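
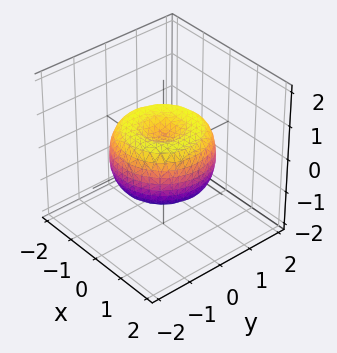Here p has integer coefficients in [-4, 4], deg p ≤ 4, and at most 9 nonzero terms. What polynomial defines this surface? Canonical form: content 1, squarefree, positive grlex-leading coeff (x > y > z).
First, the degree is 4 — the shape is more complex than any degree-3 surface.
Then, by symmetry, the z-axis is an axis of rotation, so x and y enter only as x² + y².
Next, observable constraints: a circular section at z = 0 has radius between 1 and 2.
Finally, solving for integer coefficients yields p as stated.

2*x^4 + 4*x^2*y^2 + 2*y^4 - 3*x^2 - 3*y^2 + 3*z^2 - 1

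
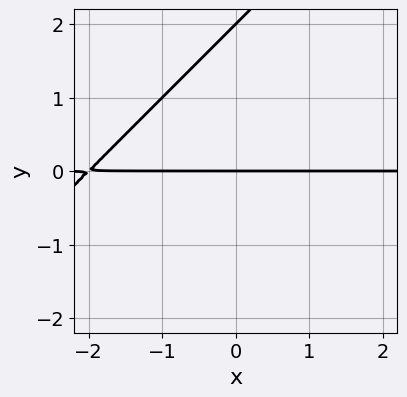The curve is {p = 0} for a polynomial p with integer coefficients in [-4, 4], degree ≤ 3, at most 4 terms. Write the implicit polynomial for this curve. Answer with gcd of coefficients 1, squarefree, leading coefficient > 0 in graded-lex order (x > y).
The degree is 2 — the shape is more complex than any degree-1 curve.
Checking where it meets the axes: the y-axis gridline crossings are at y ∈ {0, 2}; the visible x-axis segment lies entirely on the curve.
Fitting integer coefficients to these (and the overall shape) gives p.

x*y - y^2 + 2*y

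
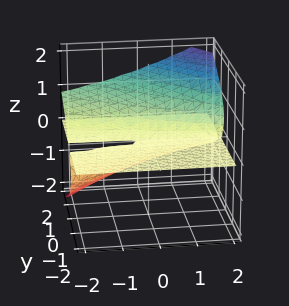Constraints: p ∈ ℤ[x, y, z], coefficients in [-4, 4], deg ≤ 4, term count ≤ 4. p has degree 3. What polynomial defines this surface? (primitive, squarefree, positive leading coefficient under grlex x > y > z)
(a) deg p = 3. No degree-2 surface has this shape.
(b) Checking where it meets the axes: every point of the y-axis in the box is on the surface; it meets the z-axis at z = 0 (among the integer gridlines); every point of the x-axis in the box is on the surface.
(c) These observations pin down the coefficients.

2*x*z^2 - 3*z^3 + 3*y*z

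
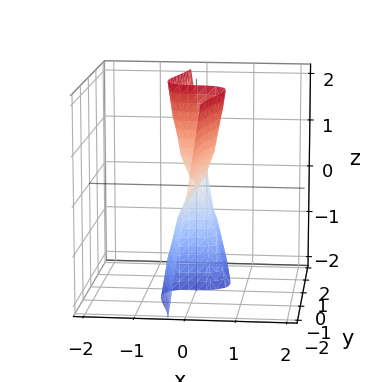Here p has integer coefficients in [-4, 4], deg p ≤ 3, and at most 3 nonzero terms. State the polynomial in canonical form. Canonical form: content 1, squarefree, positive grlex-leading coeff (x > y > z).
2*x^3 + 3*x*y^2 + y*z

First, degree: the shape is more complex than any degree-2 surface, so deg p = 3.
Next, from the visible intercepts: every point of the z-axis in the box is on the surface; every point of the y-axis in the box is on the surface; it meets the x-axis at x = 0 (among the integer gridlines).
Finally, assembling these constraints gives the stated polynomial.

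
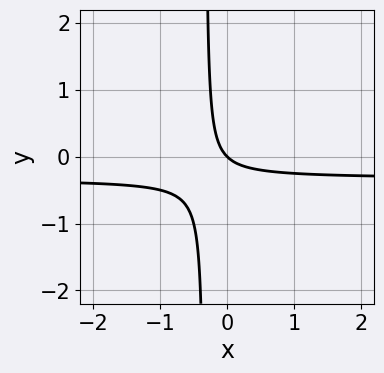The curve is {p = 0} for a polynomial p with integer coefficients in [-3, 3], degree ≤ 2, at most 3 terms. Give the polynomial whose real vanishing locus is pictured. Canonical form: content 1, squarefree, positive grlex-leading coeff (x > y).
3*x*y + x + y

First, the degree is 2 — a generic line meets the curve in up to 2 points.
Next, checking where it meets the axes: it crosses the x-axis at the gridline x = 0; one y-axis crossing is at y = 0.
Finally, assembling these constraints gives the stated polynomial.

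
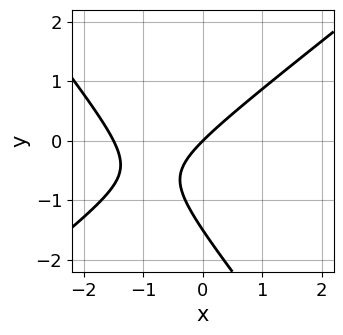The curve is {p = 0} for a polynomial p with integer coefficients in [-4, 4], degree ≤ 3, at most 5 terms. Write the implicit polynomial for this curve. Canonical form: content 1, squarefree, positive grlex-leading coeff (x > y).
1. Degree: no degree-1 curve has this shape, so deg p = 2.
2. Reading off the gridlines: it crosses the x-axis at the gridline x = 0; it crosses the y-axis at the gridline y = 0.
3. Putting this together gives p.

2*x^2 - x*y - 2*y^2 + 3*x - 3*y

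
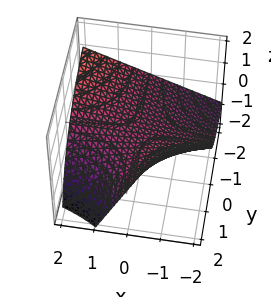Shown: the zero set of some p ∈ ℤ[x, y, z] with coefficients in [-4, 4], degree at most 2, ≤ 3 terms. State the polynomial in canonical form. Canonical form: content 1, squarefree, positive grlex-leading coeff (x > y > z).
x*y - y*z + 3*z

The degree is 2 — a generic line meets the surface in up to 2 points.
Observable constraints: the visible y-axis segment lies entirely on the surface; every point of the x-axis in the box is on the surface.
Matching integer coefficients to the picture gives p.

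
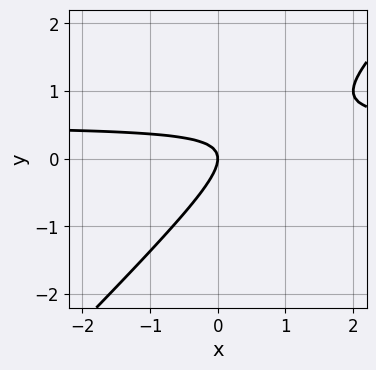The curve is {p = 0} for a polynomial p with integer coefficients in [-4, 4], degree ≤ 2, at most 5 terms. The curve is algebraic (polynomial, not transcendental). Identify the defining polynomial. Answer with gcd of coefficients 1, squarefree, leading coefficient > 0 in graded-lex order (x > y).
1. deg p = 2.
2. Reading off the gridlines: it meets the y-axis at y = 0 (among the integer gridlines); it meets the x-axis at x = 0 (among the integer gridlines).
3. Matching integer coefficients to the picture gives p.

2*x*y - 2*y^2 - x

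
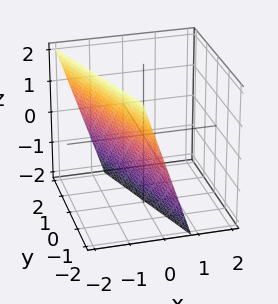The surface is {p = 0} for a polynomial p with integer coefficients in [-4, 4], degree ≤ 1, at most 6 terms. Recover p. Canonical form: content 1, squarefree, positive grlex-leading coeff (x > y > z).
First, deg p = 1. Every cross-section is a straight line — this is a plane.
Then, checking where it meets the axes: it crosses the y-axis at the gridline y = -2; one z-axis crossing is at z = -2.
Finally, together with the visible shape, these determine p as stated.

3*x + y + z + 2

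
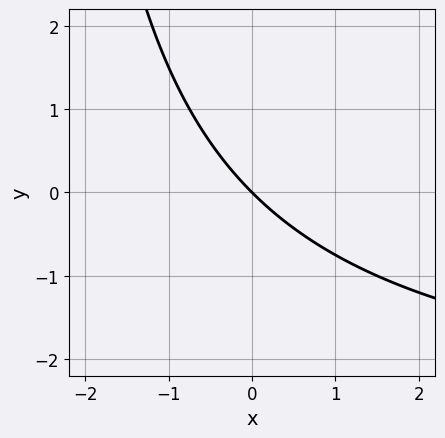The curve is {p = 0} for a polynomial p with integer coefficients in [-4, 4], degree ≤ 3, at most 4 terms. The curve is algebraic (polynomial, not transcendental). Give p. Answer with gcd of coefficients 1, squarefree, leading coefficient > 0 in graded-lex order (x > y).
x*y + 3*x + 3*y

Degree: a generic line meets the curve in up to 2 points, so deg p = 2.
Observable constraints: it crosses the x-axis at the gridline x = 0; it crosses the y-axis at the gridline y = 0.
Putting this together gives p.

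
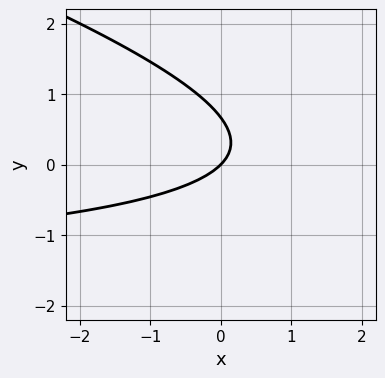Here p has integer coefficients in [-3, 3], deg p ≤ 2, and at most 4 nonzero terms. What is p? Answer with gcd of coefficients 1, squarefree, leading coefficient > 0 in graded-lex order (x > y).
x*y + 3*y^2 + 2*x - 2*y

First, degree: no degree-1 curve has this shape, so deg p = 2.
Then, observable constraints: one y-axis crossing is at y = 0; one x-axis crossing is at x = 0.
Finally, together with the visible shape, these determine p as stated.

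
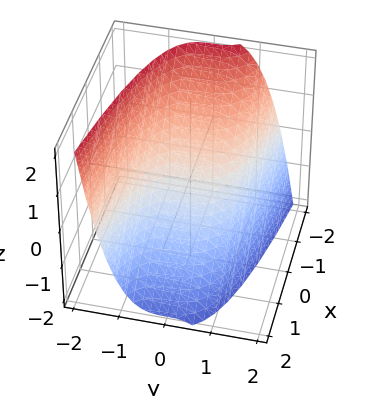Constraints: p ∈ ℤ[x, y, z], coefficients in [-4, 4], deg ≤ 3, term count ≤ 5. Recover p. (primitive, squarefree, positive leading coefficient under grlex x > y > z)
First, the degree is 3 — a generic line meets the surface in up to 3 points.
Next, from the axis intercepts and sections: one x-axis crossing is at x = 0; it crosses the y-axis at the gridline y = 0; one z-axis crossing is at z = 0.
Finally, matching integer coefficients to the picture gives p.

2*y^3 + 3*x + 3*z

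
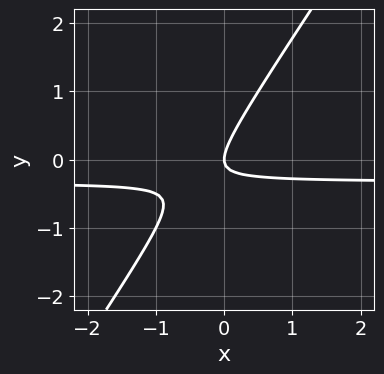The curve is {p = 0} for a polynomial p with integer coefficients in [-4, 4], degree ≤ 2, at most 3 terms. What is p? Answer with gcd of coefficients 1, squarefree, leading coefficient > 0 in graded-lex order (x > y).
3*x*y - 2*y^2 + x

1. The degree is 2 — a generic line meets the curve in up to 2 points.
2. From the visible intercepts: one x-axis crossing is at x = 0; it meets the y-axis at y = 0 (among the integer gridlines).
3. These observations pin down the coefficients.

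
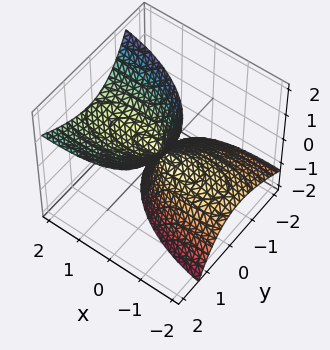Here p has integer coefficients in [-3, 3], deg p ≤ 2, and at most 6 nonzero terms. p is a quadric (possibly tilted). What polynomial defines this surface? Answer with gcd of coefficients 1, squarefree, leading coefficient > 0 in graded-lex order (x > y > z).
First, there are 2 components. Treating them together as one polynomial.
Next, degree: no degree-1 surface has this shape, so deg p = 2.
Next, reading off the gridlines: it crosses the y-axis at the gridline y = 0; it meets the x-axis at x = 0 (among the integer gridlines); one z-axis crossing is at z = 0.
Finally, the integer polynomial consistent with all of this is the stated p.

x^2 - 3*x*z + 3*y^2 - 3*y*z - z^2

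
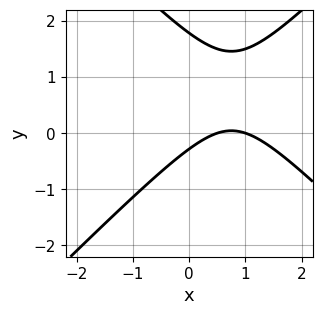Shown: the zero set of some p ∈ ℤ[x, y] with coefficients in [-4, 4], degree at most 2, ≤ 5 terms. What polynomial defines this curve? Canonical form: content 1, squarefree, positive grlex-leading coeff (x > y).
1. deg p = 2.
2. Checking where it meets the axes: it crosses the x-axis at the gridline x = 1.
3. The integer polynomial consistent with all of this is the stated p.

2*x^2 - 2*y^2 - 3*x + 3*y + 1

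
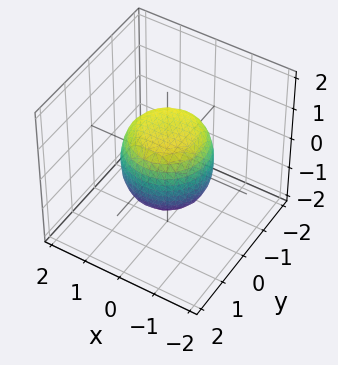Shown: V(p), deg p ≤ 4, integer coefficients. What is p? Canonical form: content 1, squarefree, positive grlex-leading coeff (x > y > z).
First, deg p = 4. A generic line meets the surface in up to 4 points.
Then, symmetries: rotational symmetry about the z-axis ⇒ p depends on x, y only through x² + y².
Next, observable constraints: the z-axis gridline crossings are at z ∈ {-1, 1}; a circular section at z = 1 has radius between 0 and 1.
Finally, assembling these constraints gives the stated polynomial.

2*x^4 + 4*x^2*y^2 + 2*y^4 - x^2 - y^2 + 2*z^2 - 2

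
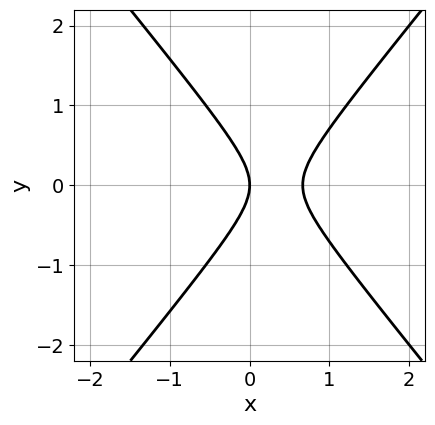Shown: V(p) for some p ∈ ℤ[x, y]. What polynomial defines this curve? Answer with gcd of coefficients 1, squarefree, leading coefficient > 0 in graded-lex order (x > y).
(a) deg p = 2. A generic line meets the curve in up to 2 points.
(b) Symmetries: mirror symmetry y ↦ −y ⇒ only even powers of y.
(c) Against the integer gridlines: it meets the y-axis at y = 0 (among the integer gridlines); it crosses the x-axis at the gridline x = 0.
(d) The integer polynomial consistent with all of this is the stated p.

3*x^2 - 2*y^2 - 2*x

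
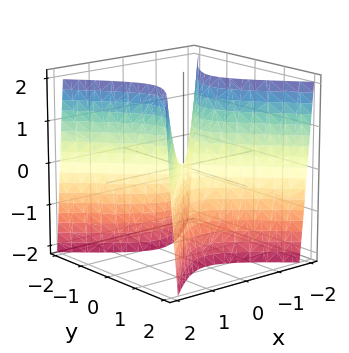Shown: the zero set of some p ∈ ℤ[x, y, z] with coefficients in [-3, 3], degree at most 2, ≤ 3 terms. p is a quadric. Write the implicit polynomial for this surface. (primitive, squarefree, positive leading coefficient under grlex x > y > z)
3*x^2 - 3*y^2 - z

(a) deg p = 2. A saddle surface; a quadric.
(b) Symmetries: the x ↦ −x reflection is a symmetry, so x appears only in even powers; mirror symmetry y ↦ −y ⇒ only even powers of y.
(c) Reading off the gridlines: it meets the y-axis at y = 0 (among the integer gridlines); one x-axis crossing is at x = 0; it crosses the z-axis at the gridline z = 0.
(d) The integer polynomial consistent with all of this is the stated p.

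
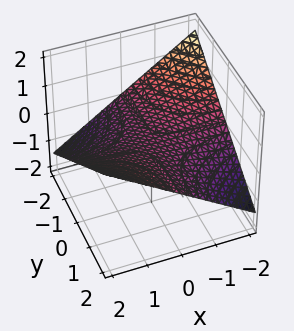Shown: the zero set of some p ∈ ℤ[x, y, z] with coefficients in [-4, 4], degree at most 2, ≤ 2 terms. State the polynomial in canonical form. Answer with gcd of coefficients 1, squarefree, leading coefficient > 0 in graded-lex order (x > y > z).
x*y - 3*z

1. Degree: a saddle surface; a quadric, so deg p = 2.
2. From the visible intercepts: one z-axis crossing is at z = 0; the visible y-axis segment lies entirely on the surface; every point of the x-axis in the box is on the surface.
3. Assembling these constraints gives the stated polynomial.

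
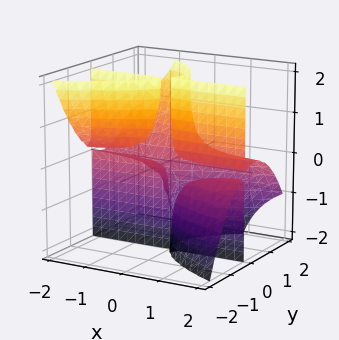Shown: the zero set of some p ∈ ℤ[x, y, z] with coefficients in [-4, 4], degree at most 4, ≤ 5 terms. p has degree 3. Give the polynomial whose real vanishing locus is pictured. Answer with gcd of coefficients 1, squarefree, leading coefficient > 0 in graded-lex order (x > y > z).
x*y*z + y^3 - y^2

1. The picture has 3 separate pieces.
2. deg p = 3.
3. From the axis intercepts and sections: every point of the z-axis in the box is on the surface; it meets the y-axis at y = 1 (among the integer gridlines); every point of the x-axis in the box is on the surface.
4. These observations pin down the coefficients.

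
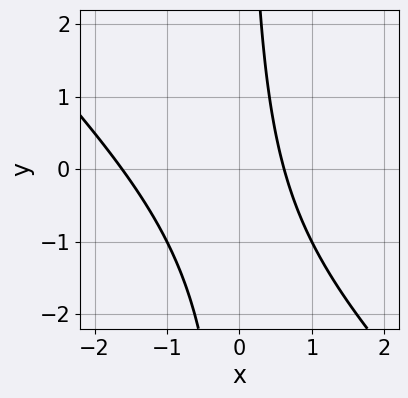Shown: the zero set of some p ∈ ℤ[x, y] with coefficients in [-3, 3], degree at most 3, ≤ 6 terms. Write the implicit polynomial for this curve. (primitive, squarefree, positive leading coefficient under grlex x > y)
1. deg p = 2.
2. Observable constraints: no y-intercept at any integer in the box.
3. Together with the visible shape, these determine p as stated.

x^2 + x*y + x - 1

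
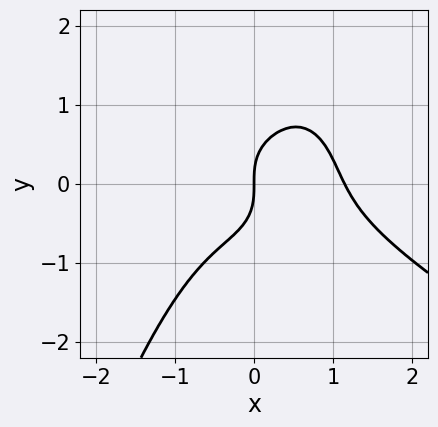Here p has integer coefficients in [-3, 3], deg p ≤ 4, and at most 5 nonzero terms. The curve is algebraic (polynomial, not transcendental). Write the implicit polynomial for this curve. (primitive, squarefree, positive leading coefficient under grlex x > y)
2*x^4 + 3*x^3*y + 3*y^3 - 3*x

First, degree: a generic line meets the curve in up to 4 points, so deg p = 4.
Then, observable constraints: it crosses the y-axis at the gridline y = 0; one x-axis crossing is at x = 0.
Finally, these observations pin down the coefficients.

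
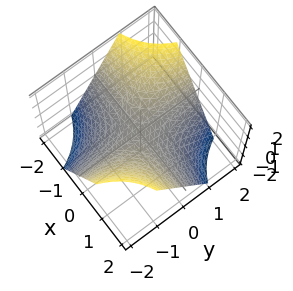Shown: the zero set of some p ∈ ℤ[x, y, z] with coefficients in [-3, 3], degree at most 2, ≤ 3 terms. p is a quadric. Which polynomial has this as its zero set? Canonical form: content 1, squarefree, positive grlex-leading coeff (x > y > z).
(a) Degree: a hyperbolic paraboloid; a quadric, so deg p = 2.
(b) Against the integer gridlines: the visible y-axis segment lies entirely on the surface; the visible x-axis segment lies entirely on the surface.
(c) Matching integer coefficients to the picture gives p.

x*y + z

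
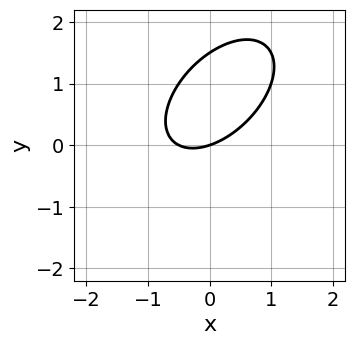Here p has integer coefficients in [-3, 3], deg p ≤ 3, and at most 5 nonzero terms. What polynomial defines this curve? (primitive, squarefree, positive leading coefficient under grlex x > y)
1. deg p = 2. A generic line meets the curve in up to 2 points.
2. Against the integer gridlines: it crosses the y-axis at the gridline y = 0; one x-axis crossing is at x = 0.
3. Putting this together gives p.

2*x^2 - 2*x*y + 2*y^2 + x - 3*y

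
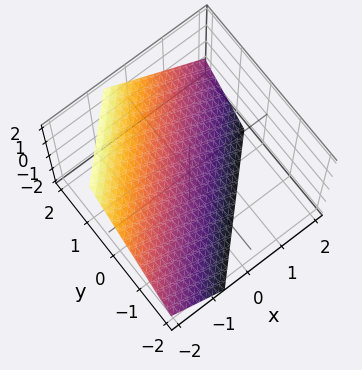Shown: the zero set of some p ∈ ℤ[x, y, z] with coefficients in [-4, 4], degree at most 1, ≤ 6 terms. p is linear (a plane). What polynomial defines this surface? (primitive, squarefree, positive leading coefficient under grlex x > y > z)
First, deg p = 1. Every cross-section is a straight line — this is a plane.
Finally, solving for integer coefficients yields p as stated.

3*x - 3*y + 3*z + 2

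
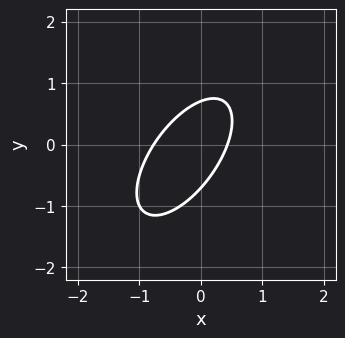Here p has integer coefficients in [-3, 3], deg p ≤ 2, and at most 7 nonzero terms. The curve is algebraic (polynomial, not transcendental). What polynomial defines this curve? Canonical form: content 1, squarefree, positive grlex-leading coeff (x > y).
3*x^2 - 3*x*y + 2*y^2 + x - 1

1. Degree: a generic line meets the curve in up to 2 points, so deg p = 2.
2. Solving for integer coefficients yields p as stated.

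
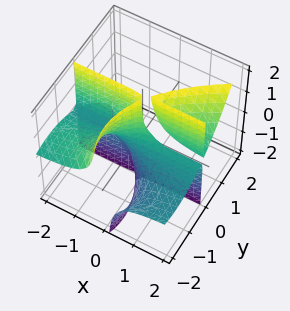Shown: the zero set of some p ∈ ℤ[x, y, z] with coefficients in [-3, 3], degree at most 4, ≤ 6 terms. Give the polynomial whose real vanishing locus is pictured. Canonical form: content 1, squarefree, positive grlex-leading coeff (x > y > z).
2*x*y*z - y^3 - 3*y^2 - y

(a) There are 3 components. Treating them together as one polynomial.
(b) The degree is 3 — no degree-2 surface has this shape.
(c) Reading off the gridlines: every point of the z-axis in the box is on the surface; the visible x-axis segment lies entirely on the surface; one y-axis crossing is at y = 0.
(d) Fitting integer coefficients to these (and the overall shape) gives p.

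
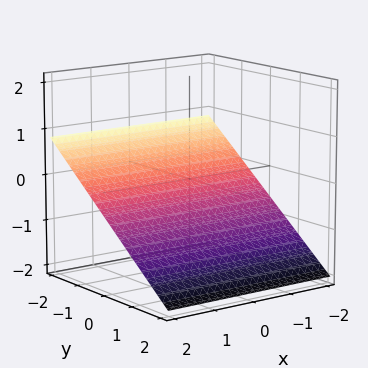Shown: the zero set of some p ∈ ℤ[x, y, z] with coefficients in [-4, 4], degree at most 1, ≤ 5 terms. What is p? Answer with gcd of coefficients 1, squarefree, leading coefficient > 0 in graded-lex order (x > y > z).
deg p = 1. The surface is flat (a plane).
From the visible intercepts: one y-axis crossing is at y = -1; no x-intercept at any integer in the box.
Assembling these constraints gives the stated polynomial.

2*y + 3*z + 2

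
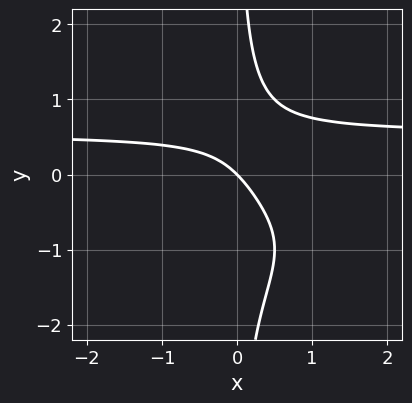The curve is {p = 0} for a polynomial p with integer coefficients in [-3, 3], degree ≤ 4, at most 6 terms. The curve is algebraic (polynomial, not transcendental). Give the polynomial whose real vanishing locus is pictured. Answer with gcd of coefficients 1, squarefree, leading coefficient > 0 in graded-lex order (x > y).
x*y^3 + x*y^2 + x*y - x - y

Degree: no degree-3 curve has this shape, so deg p = 4.
Observable constraints: one x-axis crossing is at x = 0; it meets the y-axis at y = 0 (among the integer gridlines).
The integer polynomial consistent with all of this is the stated p.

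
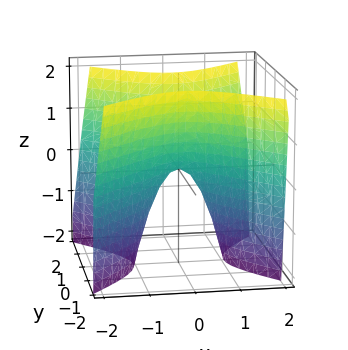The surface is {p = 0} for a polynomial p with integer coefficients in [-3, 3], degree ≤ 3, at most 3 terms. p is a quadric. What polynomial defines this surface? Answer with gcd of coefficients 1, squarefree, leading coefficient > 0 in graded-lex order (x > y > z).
2*x^2 - 2*y^2 + z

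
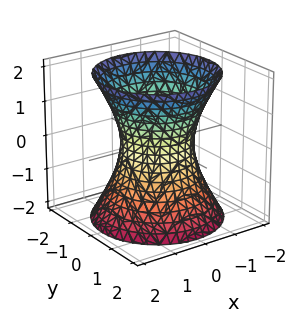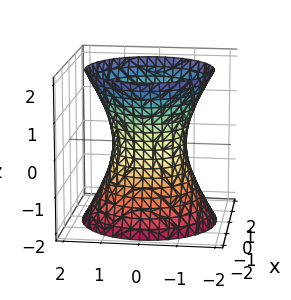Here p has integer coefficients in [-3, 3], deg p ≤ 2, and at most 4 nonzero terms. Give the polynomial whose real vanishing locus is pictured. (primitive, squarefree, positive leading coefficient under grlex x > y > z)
2*x^2 + 2*y^2 - z^2 - 2

First, deg p = 2.
Next, symmetry: the surface is invariant under rotation about z: p = q(x² + y², z); it's symmetric under z → −z, forcing even powers of z.
Next, against the integer gridlines: it misses every integer gridline on the z-axis; the x-axis gridline crossings are at x ∈ {-1, 1}; among the integer gridlines, it crosses the y-axis at y ∈ {-1, 1}; a circular section at z = 2 has radius between 1 and 2.
Finally, fitting integer coefficients to these (and the overall shape) gives p.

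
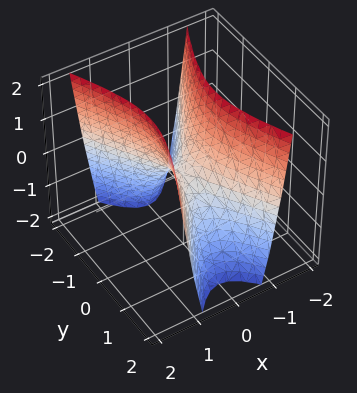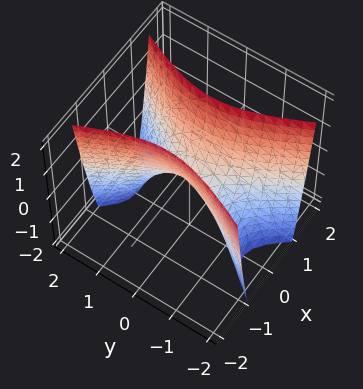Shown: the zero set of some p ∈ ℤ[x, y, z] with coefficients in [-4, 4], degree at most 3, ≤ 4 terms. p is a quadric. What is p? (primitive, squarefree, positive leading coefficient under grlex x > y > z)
First, deg p = 2. A hyperbolic paraboloid; a quadric.
Then, symmetries: the y ↦ −y reflection is a symmetry, so y appears only in even powers; mirror symmetry x ↦ −x ⇒ only even powers of x.
Then, against the integer gridlines: it crosses the x-axis at the gridline x = 0; it crosses the z-axis at the gridline z = 0.
Finally, assembling these constraints gives the stated polynomial.

3*x^2 - y^2 - z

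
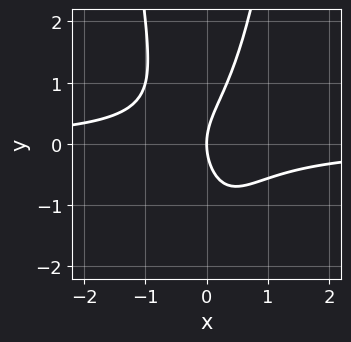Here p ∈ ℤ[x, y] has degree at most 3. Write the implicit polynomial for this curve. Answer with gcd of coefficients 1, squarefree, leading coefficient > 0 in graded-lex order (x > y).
(a) Degree: no degree-2 curve has this shape, so deg p = 3.
(b) Observable constraints: one x-axis crossing is at x = 0; it crosses the y-axis at the gridline y = 0.
(c) Putting this together gives p.

3*x^2*y - y^2 + 2*x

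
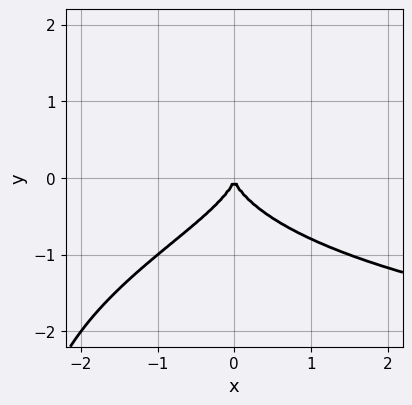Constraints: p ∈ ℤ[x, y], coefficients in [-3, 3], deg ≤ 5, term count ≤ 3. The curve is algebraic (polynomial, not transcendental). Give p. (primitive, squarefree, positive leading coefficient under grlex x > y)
x*y^3 + 3*y^3 + 2*x^2

1. deg p = 4. The shape is more complex than any degree-3 curve.
2. From the axis intercepts and sections: it meets the x-axis at x = 0 (among the integer gridlines); it meets the y-axis at y = 0 (among the integer gridlines).
3. Together with the visible shape, these determine p as stated.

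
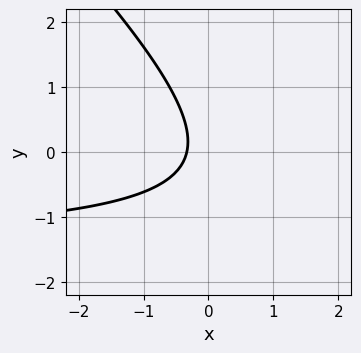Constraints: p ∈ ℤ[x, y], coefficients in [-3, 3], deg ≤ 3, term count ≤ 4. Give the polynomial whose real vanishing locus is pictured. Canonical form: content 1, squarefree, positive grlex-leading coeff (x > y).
2*x*y + 2*y^2 + 3*x + 1

The degree is 2 — a generic line meets the curve in up to 2 points.
From the visible intercepts: the curve avoids every integer y-axis point in the box.
Putting this together gives p.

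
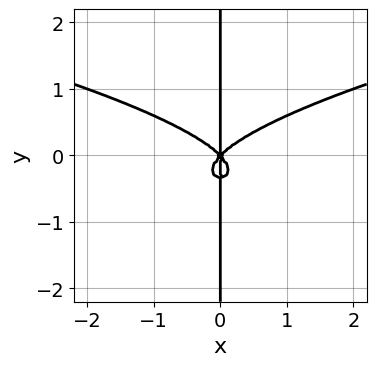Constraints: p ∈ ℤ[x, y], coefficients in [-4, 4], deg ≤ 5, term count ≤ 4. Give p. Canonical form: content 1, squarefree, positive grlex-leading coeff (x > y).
3*x*y^3 - x^3 + x*y^2

1. Degree: a generic line meets the curve in up to 4 points, so deg p = 4.
2. Against the integer gridlines: it meets the x-axis at x = 0 (among the integer gridlines); the visible y-axis segment lies entirely on the curve.
3. Together with the visible shape, these determine p as stated.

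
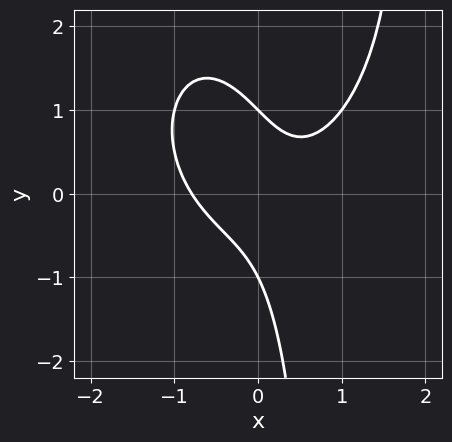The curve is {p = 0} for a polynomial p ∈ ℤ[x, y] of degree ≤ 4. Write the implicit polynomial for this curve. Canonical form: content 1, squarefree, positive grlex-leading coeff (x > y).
First, the degree is 3 — no degree-2 curve has this shape.
Then, checking where it meets the axes: among the integer gridlines, it crosses the y-axis at y ∈ {-1, 1}.
Finally, putting this together gives p.

2*x^3 + x*y^2 - 3*x*y - y^2 + 1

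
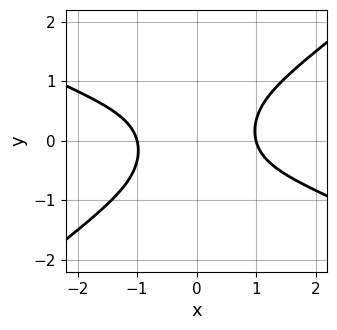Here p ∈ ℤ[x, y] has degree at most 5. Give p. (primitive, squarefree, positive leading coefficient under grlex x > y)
(a) deg p = 4.
(b) Reading off the gridlines: the curve avoids every integer y-axis point in the box; among the integer gridlines, it crosses the x-axis at x ∈ {-1, 1}.
(c) Together with the visible shape, these determine p as stated.

x^4 + x^3*y - 3*x^2*y^2 - 1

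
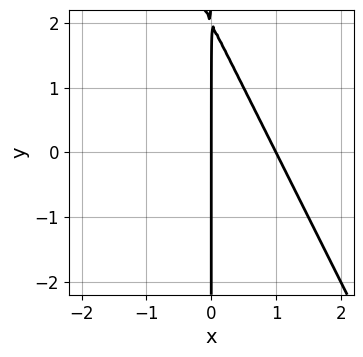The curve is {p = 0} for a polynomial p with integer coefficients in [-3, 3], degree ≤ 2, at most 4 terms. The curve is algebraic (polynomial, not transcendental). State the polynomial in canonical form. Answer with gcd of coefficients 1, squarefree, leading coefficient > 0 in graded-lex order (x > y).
1. deg p = 2. The shape is more complex than any degree-1 curve.
2. Against the integer gridlines: the x-axis gridline crossings are at x ∈ {0, 1}; the visible y-axis segment lies entirely on the curve.
3. Fitting integer coefficients to these (and the overall shape) gives p.

2*x^2 + x*y - 2*x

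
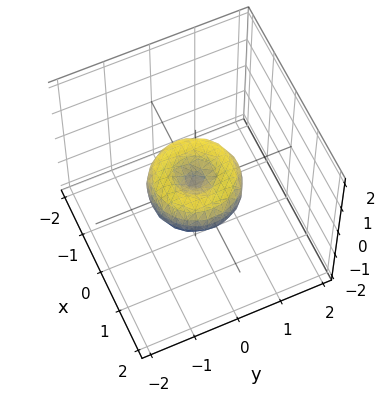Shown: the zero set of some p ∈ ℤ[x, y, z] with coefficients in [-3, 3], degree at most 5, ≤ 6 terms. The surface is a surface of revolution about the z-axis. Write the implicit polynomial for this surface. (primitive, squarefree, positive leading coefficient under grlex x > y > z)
Degree: the shape is more complex than any degree-3 surface, so deg p = 4.
Symmetry: the z-axis is an axis of rotation, so x and y enter only as x² + y².
Reading off the gridlines: among the integer gridlines, it crosses the y-axis at y ∈ {-1, 0, 1}; the x-axis gridline crossings are at x ∈ {-1, 0, 1}.
The integer polynomial consistent with all of this is the stated p.

x^4 + 2*x^2*y^2 + y^4 - x^2 - y^2 + z^2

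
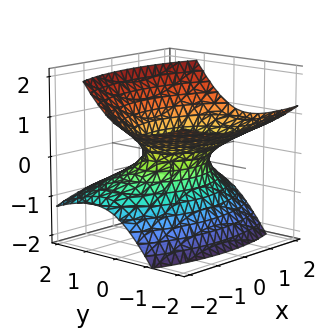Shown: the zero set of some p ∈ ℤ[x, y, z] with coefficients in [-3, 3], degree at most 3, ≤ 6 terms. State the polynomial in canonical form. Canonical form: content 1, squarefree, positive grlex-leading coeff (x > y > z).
First, deg p = 2. A generic line meets the surface in up to 2 points.
Next, against the integer gridlines: no z-intercept at any integer in the box; among the integer gridlines, it crosses the x-axis at x ∈ {-1, 1}.
Finally, putting this together gives p.

x^2 + 2*y^2 + 3*y*z - 3*z^2 - 1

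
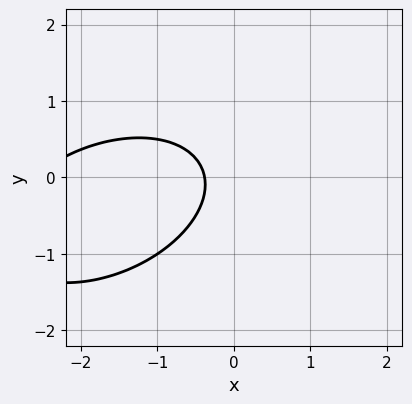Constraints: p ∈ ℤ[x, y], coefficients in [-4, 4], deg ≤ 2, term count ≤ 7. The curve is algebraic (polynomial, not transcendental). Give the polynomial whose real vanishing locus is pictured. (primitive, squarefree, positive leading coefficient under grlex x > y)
x^2 - x*y + 2*y^2 + 3*x + 1

(a) deg p = 2. The shape is more complex than any degree-1 curve.
(b) From the axis intercepts and sections: no y-intercept at any integer in the box.
(c) These observations pin down the coefficients.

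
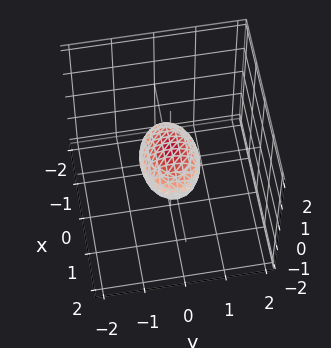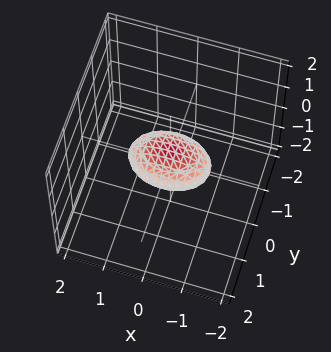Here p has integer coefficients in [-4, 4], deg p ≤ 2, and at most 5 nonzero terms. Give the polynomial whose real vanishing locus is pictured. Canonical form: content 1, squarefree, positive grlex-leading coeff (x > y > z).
x^2 + 2*y^2 + 3*z^2 - 1

Degree: bounded and convex; a quadric, so deg p = 2.
Symmetries: it's symmetric under z → −z, forcing even powers of z; mirror symmetry y ↦ −y ⇒ only even powers of y; the x ↦ −x reflection is a symmetry, so x appears only in even powers.
From the visible intercepts: among the integer gridlines, it crosses the x-axis at x ∈ {-1, 1}.
Fitting integer coefficients to these (and the overall shape) gives p.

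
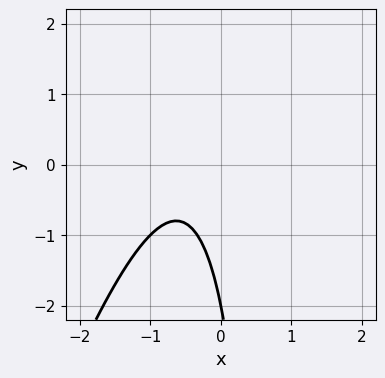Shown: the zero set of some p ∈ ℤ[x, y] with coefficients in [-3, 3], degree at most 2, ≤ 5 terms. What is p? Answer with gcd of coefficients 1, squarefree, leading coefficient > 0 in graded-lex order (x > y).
1. deg p = 2. A generic line meets the curve in up to 2 points.
2. Checking where it meets the axes: it meets the y-axis at y = -2 (among the integer gridlines); it misses every integer gridline on the x-axis.
3. Assembling these constraints gives the stated polynomial.

3*x^2 - x*y + 3*x + y + 2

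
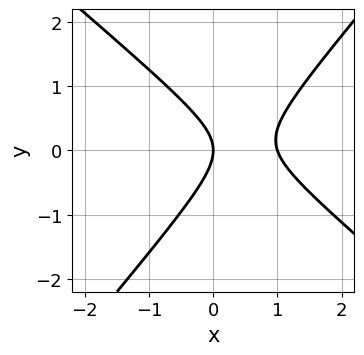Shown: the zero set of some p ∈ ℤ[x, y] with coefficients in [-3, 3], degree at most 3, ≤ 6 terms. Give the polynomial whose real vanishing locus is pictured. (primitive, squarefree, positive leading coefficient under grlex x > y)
3*x^2 + x*y - 3*y^2 - 3*x

1. Degree: a generic line meets the curve in up to 2 points, so deg p = 2.
2. Against the integer gridlines: it meets the y-axis at y = 0 (among the integer gridlines); among the integer gridlines, it crosses the x-axis at x ∈ {0, 1}.
3. Together with the visible shape, these determine p as stated.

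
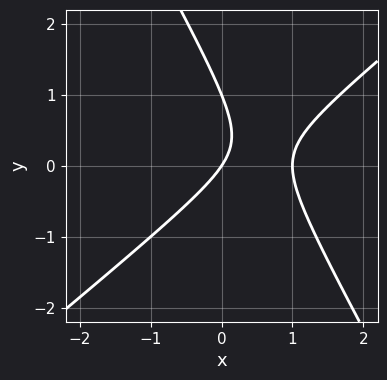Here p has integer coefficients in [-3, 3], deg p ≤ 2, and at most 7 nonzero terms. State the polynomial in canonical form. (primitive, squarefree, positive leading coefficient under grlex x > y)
3*x^2 - 2*x*y - 2*y^2 - 3*x + 2*y

First, deg p = 2. The shape is more complex than any degree-1 curve.
Next, reading off the gridlines: the x-axis gridline crossings are at x ∈ {0, 1}; the y-axis gridline crossings are at y ∈ {0, 1}.
Finally, solving for integer coefficients yields p as stated.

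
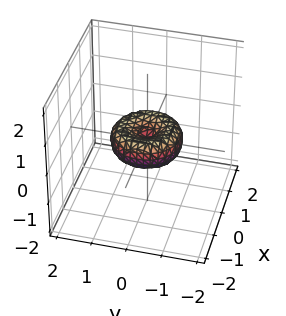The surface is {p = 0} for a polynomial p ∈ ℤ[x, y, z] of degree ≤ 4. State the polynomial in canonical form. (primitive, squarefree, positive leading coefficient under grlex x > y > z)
First, degree: a generic line meets the surface in up to 4 points, so deg p = 4.
Next, symmetries: rotational symmetry about the z-axis ⇒ p depends on x, y only through x² + y².
Next, against the integer gridlines: a circular section at z = 0 has radius exactly 1; it crosses the z-axis at the gridline z = 0.
Finally, together with the visible shape, these determine p as stated.

2*x^4 + 4*x^2*y^2 + 2*y^4 - 2*x^2 - 2*y^2 + 3*z^2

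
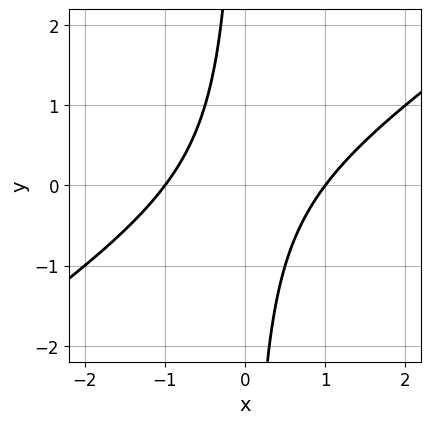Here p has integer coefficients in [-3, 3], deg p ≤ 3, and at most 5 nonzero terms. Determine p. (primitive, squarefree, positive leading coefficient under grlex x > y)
The degree is 2 — no degree-1 curve has this shape.
From the visible intercepts: the x-axis gridline crossings are at x ∈ {-1, 1}; no y-intercept at any integer in the box.
These observations pin down the coefficients.

2*x^2 - 3*x*y - 2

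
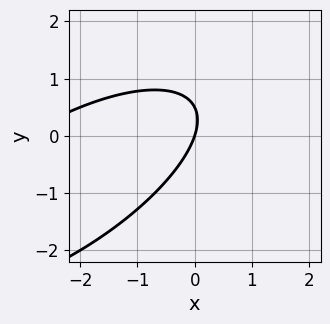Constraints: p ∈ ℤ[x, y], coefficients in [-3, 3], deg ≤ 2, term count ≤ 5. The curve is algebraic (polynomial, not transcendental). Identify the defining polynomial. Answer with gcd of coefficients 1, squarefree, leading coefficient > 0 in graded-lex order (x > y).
deg p = 2. The shape is more complex than any degree-1 curve.
From the visible intercepts: it crosses the x-axis at the gridline x = 0; it meets the y-axis at y = 0 (among the integer gridlines).
The integer polynomial consistent with all of this is the stated p.

x^2 - 2*x*y + 2*y^2 + 3*x - y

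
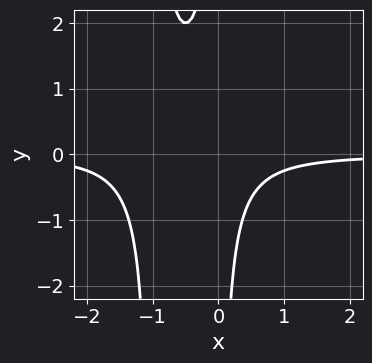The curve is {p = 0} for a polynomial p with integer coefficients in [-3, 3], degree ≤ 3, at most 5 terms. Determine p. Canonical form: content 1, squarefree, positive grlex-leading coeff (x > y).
2*x^2*y + 2*x*y + 1

1. Degree: no degree-2 curve has this shape, so deg p = 3.
2. Against the integer gridlines: it misses every integer gridline on the y-axis; the curve avoids every integer x-axis point in the box.
3. Assembling these constraints gives the stated polynomial.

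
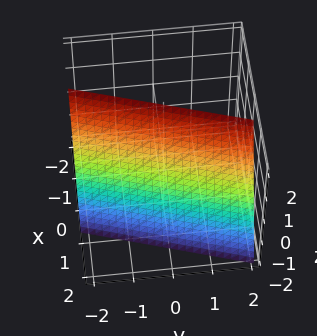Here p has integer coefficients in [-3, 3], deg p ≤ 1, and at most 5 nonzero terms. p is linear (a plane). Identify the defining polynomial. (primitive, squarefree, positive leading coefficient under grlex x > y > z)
3*x - y + z - 2

1. The degree is 1 — the surface is flat (a plane).
2. Checking where it meets the axes: it crosses the z-axis at the gridline z = 2; one y-axis crossing is at y = -2.
3. These observations pin down the coefficients.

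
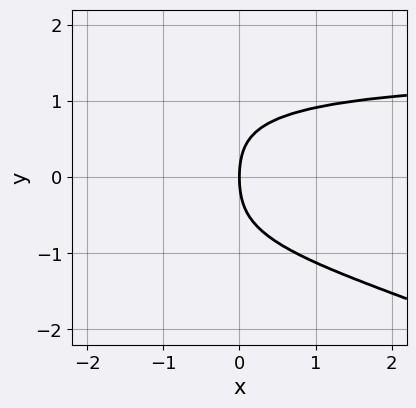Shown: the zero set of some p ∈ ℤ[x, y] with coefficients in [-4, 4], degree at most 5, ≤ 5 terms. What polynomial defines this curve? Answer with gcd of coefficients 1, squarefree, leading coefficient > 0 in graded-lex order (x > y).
Degree: the shape is more complex than any degree-3 curve, so deg p = 4.
Observable constraints: it meets the y-axis at y = 0 (among the integer gridlines); it crosses the x-axis at the gridline x = 0.
Fitting integer coefficients to these (and the overall shape) gives p.

x*y^3 + 2*y^4 + y^2 - 3*x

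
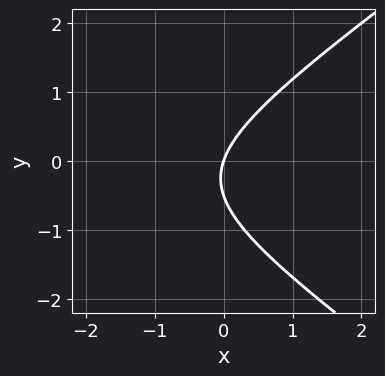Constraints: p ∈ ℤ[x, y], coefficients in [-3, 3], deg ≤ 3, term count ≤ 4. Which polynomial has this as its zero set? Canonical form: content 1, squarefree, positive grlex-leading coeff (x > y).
The degree is 2 — a generic line meets the curve in up to 2 points.
From the visible intercepts: it crosses the x-axis at the gridline x = 0; it crosses the y-axis at the gridline y = 0.
Assembling these constraints gives the stated polynomial.

x^2 - 2*y^2 + 3*x - y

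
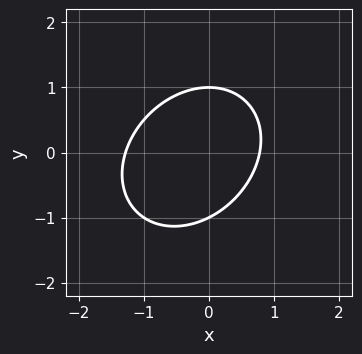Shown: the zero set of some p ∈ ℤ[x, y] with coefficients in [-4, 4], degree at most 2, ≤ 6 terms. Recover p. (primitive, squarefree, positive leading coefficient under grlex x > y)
First, the degree is 2 — the shape is more complex than any degree-1 curve.
Then, against the integer gridlines: the y-axis gridline crossings are at y ∈ {-1, 1}.
Finally, fitting integer coefficients to these (and the overall shape) gives p.

2*x^2 - x*y + 2*y^2 + x - 2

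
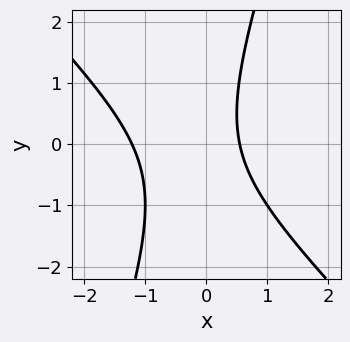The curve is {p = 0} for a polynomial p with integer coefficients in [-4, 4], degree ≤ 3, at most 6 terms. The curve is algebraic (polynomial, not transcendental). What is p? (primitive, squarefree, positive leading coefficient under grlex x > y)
Degree: no degree-1 curve has this shape, so deg p = 2.
From the visible intercepts: the curve avoids every integer y-axis point in the box.
Solving for integer coefficients yields p as stated.

3*x^2 + 2*x*y - y^2 + 2*x - 2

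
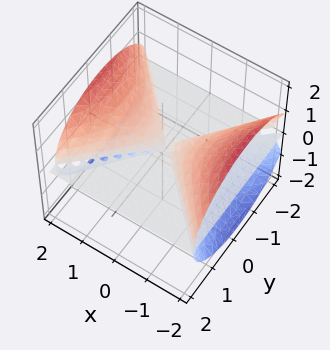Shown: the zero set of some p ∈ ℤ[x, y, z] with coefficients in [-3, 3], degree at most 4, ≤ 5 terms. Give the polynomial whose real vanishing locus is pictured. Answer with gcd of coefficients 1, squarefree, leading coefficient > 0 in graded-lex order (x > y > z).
2*x^2*z - 2*y^2*z - 3*z^3 - y*z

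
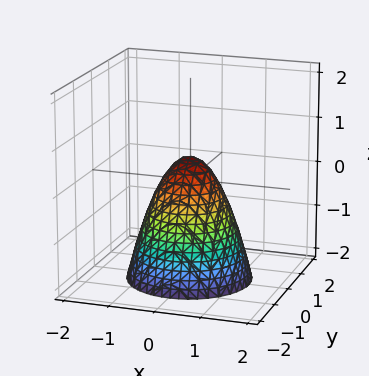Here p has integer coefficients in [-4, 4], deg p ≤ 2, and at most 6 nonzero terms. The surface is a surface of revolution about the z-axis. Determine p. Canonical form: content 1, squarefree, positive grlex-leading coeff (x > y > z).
3*x^2 + 3*y^2 + 2*z - 1

The degree is 2 — the shape is more complex than any degree-1 surface.
By symmetry, the z-axis is an axis of rotation, so x and y enter only as x² + y².
Reading off the gridlines: a circular section at z = -2 has radius between 1 and 2.
Assembling these constraints gives the stated polynomial.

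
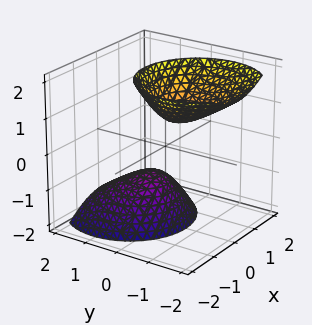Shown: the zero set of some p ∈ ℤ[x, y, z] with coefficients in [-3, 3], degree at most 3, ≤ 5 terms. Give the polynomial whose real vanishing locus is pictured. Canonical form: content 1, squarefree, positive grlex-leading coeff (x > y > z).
2*x^2 + 2*y^2 + 2*y*z - z^2 + 1

1. I count 2 distinct pieces.
2. deg p = 2.
3. From the axis intercepts and sections: the surface avoids every integer x-axis point in the box; the surface avoids every integer y-axis point in the box; among the integer gridlines, it crosses the z-axis at z ∈ {-1, 1}.
4. Fitting integer coefficients to these (and the overall shape) gives p.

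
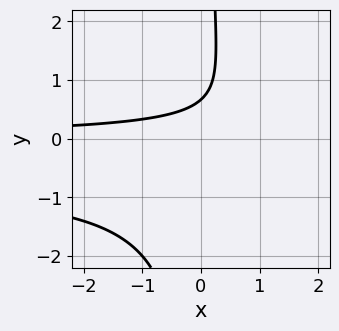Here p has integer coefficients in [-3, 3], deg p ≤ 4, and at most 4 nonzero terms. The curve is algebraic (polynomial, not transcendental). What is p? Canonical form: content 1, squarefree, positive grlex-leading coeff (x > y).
3*x*y^2 + 2*x*y - 3*y + 2

Degree: the shape is more complex than any degree-2 curve, so deg p = 3.
Against the integer gridlines: the curve avoids every integer x-axis point in the box.
Matching integer coefficients to the picture gives p.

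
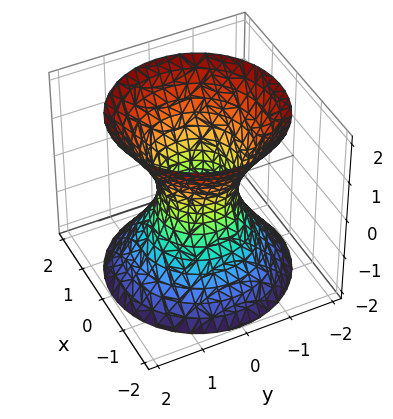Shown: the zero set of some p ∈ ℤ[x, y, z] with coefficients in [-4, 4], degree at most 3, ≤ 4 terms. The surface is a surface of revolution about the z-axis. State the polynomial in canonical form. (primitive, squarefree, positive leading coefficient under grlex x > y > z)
(a) The degree is 2 — the shape is more complex than any degree-1 surface.
(b) Symmetries: rotational symmetry about the z-axis ⇒ p depends on x, y only through x² + y².
(c) From the visible intercepts: it misses every integer gridline on the z-axis; a circular section at z = -2 has radius between 1 and 2.
(d) These observations pin down the coefficients.

3*x^2 + 3*y^2 - 2*z^2 - 2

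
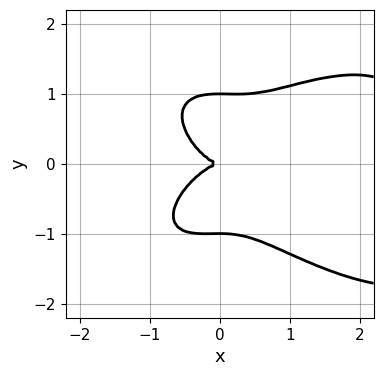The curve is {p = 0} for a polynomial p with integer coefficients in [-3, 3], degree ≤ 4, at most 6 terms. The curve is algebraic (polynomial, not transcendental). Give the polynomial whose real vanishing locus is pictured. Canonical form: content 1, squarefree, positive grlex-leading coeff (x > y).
x^4 + 3*y^4 - 3*x^3 + x^2*y - 3*y^2

(a) The degree is 4 — the shape is more complex than any degree-3 curve.
(b) From the visible intercepts: it crosses the x-axis at the gridline x = 0; the y-axis gridline crossings are at y ∈ {-1, 0, 1}.
(c) Fitting integer coefficients to these (and the overall shape) gives p.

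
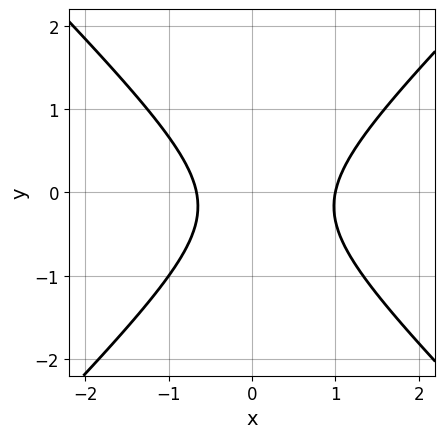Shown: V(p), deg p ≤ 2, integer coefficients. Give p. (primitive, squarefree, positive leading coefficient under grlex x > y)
3*x^2 - 3*y^2 - x - y - 2

1. Degree: the shape is more complex than any degree-1 curve, so deg p = 2.
2. Reading off the gridlines: no y-intercept at any integer in the box; one x-axis crossing is at x = 1.
3. Solving for integer coefficients yields p as stated.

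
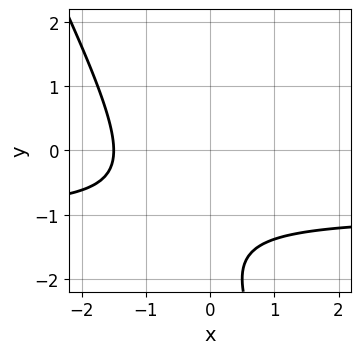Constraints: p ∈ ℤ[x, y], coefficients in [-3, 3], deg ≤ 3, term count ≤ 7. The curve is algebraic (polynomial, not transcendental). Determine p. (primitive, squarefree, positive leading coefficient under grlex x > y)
deg p = 2. The shape is more complex than any degree-1 curve.
Checking where it meets the axes: no y-intercept at any integer in the box.
Assembling these constraints gives the stated polynomial.

2*x*y + y^2 + 2*x + 3*y + 3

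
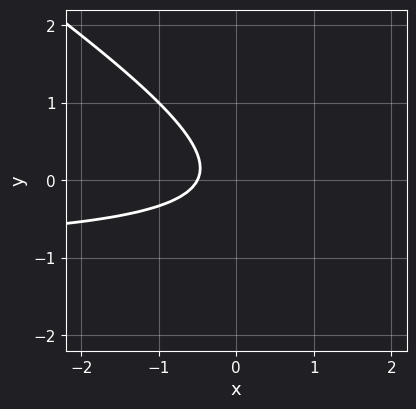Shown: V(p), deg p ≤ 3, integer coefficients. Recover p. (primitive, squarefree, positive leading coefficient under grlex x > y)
2*x*y + 3*y^2 + 2*x + 1

First, degree: a generic line meets the curve in up to 2 points, so deg p = 2.
Then, checking where it meets the axes: no y-intercept at any integer in the box.
Finally, the integer polynomial consistent with all of this is the stated p.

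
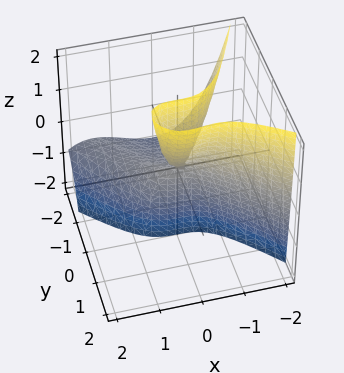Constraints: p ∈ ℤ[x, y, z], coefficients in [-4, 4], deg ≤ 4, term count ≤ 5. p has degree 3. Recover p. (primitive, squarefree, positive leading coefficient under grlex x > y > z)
2*x^3 + 2*x^2*y + y^2*z + 2*y^2 - 2*y*z

First, deg p = 3. A generic line meets the surface in up to 3 points.
Next, observable constraints: it meets the x-axis at x = 0 (among the integer gridlines); the visible z-axis segment lies entirely on the surface; one y-axis crossing is at y = 0.
Finally, fitting integer coefficients to these (and the overall shape) gives p.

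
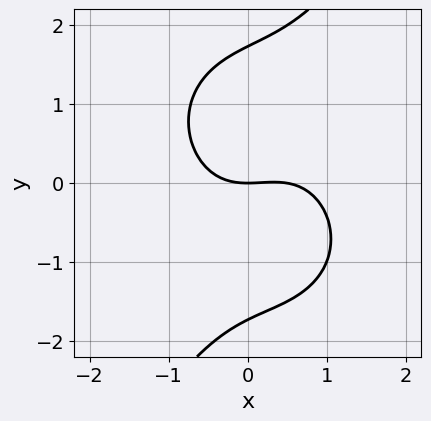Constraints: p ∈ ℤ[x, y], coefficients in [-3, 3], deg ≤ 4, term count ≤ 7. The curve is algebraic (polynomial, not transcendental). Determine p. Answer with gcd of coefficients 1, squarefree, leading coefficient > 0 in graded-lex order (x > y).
2*x^3 + x*y^2 - y^3 - x^2 + 3*y

1. The degree is 3 — no degree-2 curve has this shape.
2. Observable constraints: one x-axis crossing is at x = 0; one y-axis crossing is at y = 0.
3. Together with the visible shape, these determine p as stated.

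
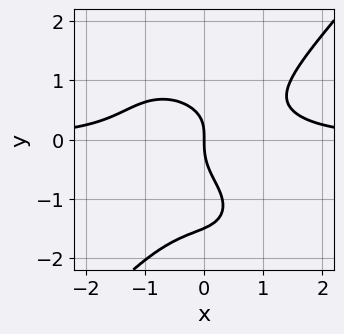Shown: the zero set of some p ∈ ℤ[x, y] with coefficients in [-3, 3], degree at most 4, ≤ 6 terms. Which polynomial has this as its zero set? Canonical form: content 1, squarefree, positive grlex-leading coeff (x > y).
(a) deg p = 4. No degree-3 curve has this shape.
(b) Against the integer gridlines: one x-axis crossing is at x = 0; it meets the y-axis at y = 0 (among the integer gridlines).
(c) Solving for integer coefficients yields p as stated.

3*x^3*y - 2*y^4 - 3*y^3 - 3*x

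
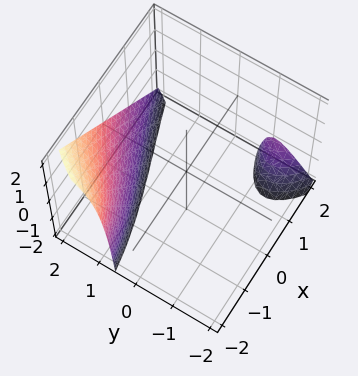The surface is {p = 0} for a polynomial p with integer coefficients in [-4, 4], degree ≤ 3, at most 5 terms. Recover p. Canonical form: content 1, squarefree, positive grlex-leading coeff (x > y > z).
(a) I count 2 distinct pieces.
(b) Degree: a generic line meets the surface in up to 3 points, so deg p = 3.
(c) From the visible intercepts: it misses every integer gridline on the z-axis; it misses every integer gridline on the x-axis.
(d) The integer polynomial consistent with all of this is the stated p.

y^3 - y^2*z - 2*x*y - y^2 - 3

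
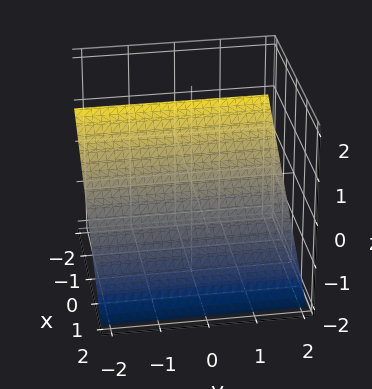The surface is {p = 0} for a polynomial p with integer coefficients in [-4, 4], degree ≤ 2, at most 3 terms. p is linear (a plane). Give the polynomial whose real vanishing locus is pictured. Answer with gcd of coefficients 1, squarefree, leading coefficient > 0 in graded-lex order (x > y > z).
First, degree: every cross-section is a straight line — this is a plane, so deg p = 1.
Next, observable constraints: it misses every integer gridline on the y-axis; it crosses the x-axis at the gridline x = -1.
Finally, fitting integer coefficients to these (and the overall shape) gives p.

2*x + 3*z + 2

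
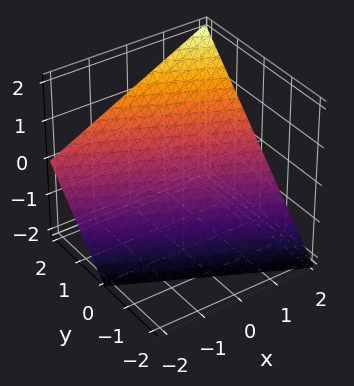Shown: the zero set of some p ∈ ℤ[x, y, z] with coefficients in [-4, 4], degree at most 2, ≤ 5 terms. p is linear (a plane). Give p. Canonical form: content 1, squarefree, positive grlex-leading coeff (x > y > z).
x + 2*y - 2*z - 2

(a) The degree is 1 — every cross-section is a straight line — this is a plane.
(b) From the visible intercepts: it crosses the x-axis at the gridline x = 2; it crosses the y-axis at the gridline y = 1; it meets the z-axis at z = -1 (among the integer gridlines).
(c) Matching integer coefficients to the picture gives p.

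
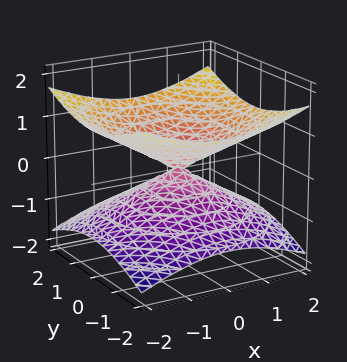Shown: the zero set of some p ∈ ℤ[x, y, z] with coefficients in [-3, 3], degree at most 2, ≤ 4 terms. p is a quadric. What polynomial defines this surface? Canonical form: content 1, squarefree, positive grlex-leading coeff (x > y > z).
1. deg p = 2. A double cone through the origin; a quadric.
2. Symmetries: the z ↦ −z reflection is a symmetry, so z appears only in even powers; every cross-section ⟂ z is a circle, so x, y appear only via x² + y².
3. From the visible intercepts: one y-axis crossing is at y = 0; a circular section at z = -1 has radius between 1 and 2; one z-axis crossing is at z = 0.
4. Assembling these constraints gives the stated polynomial.

x^2 + y^2 - 3*z^2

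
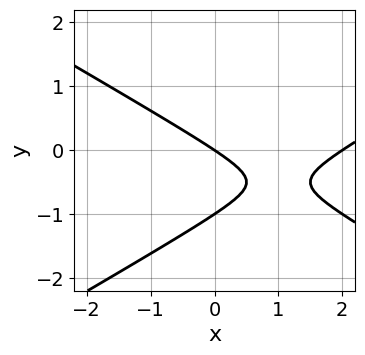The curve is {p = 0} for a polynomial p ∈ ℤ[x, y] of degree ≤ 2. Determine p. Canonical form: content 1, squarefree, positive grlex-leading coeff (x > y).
deg p = 2. A generic line meets the curve in up to 2 points.
Against the integer gridlines: among the integer gridlines, it crosses the x-axis at x ∈ {0, 2}; among the integer gridlines, it crosses the y-axis at y ∈ {-1, 0}.
Assembling these constraints gives the stated polynomial.

x^2 - 3*y^2 - 2*x - 3*y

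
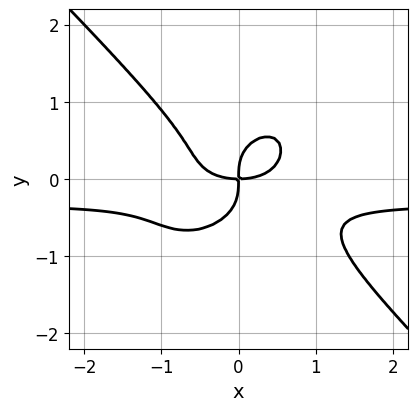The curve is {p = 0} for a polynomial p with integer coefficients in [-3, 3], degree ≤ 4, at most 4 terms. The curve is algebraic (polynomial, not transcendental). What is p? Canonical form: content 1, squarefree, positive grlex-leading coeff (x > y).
3*x^3*y + 3*y^4 + x^3 - 2*x*y

1. Degree: a generic line meets the curve in up to 4 points, so deg p = 4.
2. From the visible intercepts: it crosses the y-axis at the gridline y = 0; one x-axis crossing is at x = 0.
3. Matching integer coefficients to the picture gives p.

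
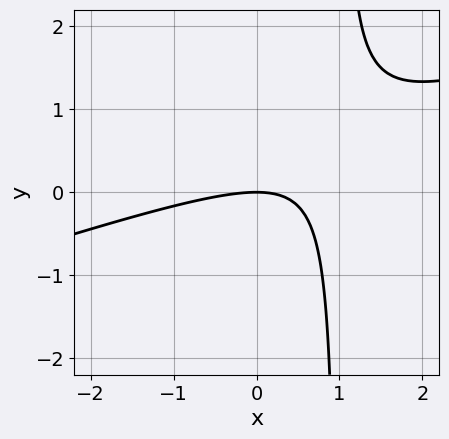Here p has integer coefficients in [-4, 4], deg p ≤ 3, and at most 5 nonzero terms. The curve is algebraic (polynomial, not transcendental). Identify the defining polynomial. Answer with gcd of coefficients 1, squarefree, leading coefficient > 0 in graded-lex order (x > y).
x^2 - 3*x*y + 3*y

(a) deg p = 2. The shape is more complex than any degree-1 curve.
(b) Observable constraints: one y-axis crossing is at y = 0; it meets the x-axis at x = 0 (among the integer gridlines).
(c) The integer polynomial consistent with all of this is the stated p.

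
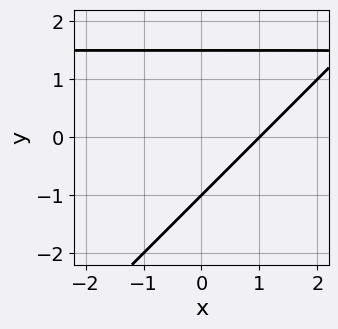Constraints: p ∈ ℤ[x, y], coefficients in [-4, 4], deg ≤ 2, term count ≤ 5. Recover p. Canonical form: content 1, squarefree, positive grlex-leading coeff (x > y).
First, the degree is 2 — no degree-1 curve has this shape.
Next, observable constraints: one x-axis crossing is at x = 1; it crosses the y-axis at the gridline y = -1.
Finally, putting this together gives p.

2*x*y - 2*y^2 - 3*x + y + 3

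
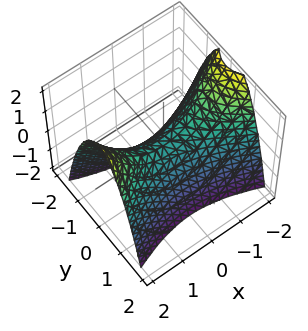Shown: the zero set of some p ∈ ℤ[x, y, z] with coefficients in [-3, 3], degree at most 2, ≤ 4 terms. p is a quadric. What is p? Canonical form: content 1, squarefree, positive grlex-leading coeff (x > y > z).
x^2 - 3*y^2 - 2*z

First, deg p = 2. A saddle surface; a quadric.
Next, symmetries: it's symmetric under x → −x, forcing even powers of x; the y ↦ −y reflection is a symmetry, so y appears only in even powers.
Then, observable constraints: it crosses the x-axis at the gridline x = 0; it crosses the y-axis at the gridline y = 0; it meets the z-axis at z = 0 (among the integer gridlines).
Finally, the integer polynomial consistent with all of this is the stated p.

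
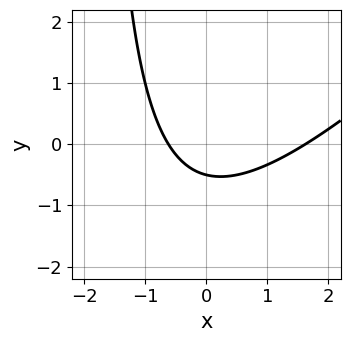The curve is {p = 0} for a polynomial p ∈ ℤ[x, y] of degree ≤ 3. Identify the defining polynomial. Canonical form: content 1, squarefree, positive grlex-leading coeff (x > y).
x^2 - x*y - x - 2*y - 1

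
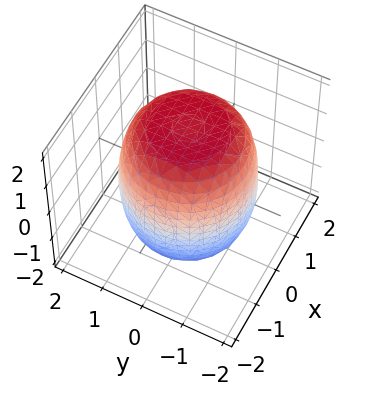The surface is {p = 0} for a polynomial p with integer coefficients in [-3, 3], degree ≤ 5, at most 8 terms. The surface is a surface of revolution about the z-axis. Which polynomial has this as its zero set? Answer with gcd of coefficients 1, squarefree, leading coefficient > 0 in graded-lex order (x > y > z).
Degree: the shape is more complex than any degree-3 surface, so deg p = 4.
By symmetry, every cross-section ⟂ z is a circle, so x, y appear only via x² + y².
From the axis intercepts and sections: a circular section at z = 0 has radius between 1 and 2.
Assembling these constraints gives the stated polynomial.

x^4 + 2*x^2*y^2 + y^4 - x^2 - y^2 + z^2 - 3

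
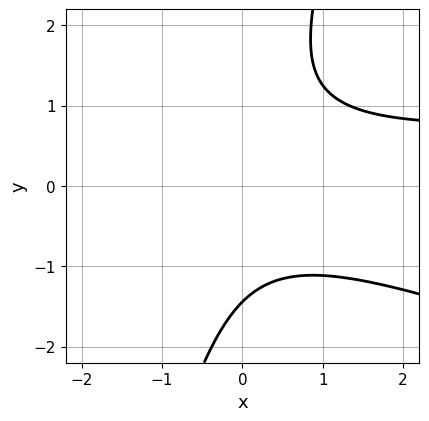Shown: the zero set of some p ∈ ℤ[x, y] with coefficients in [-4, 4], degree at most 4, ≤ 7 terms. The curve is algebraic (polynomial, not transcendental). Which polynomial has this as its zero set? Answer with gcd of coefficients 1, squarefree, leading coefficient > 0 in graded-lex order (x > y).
x^2*y + 3*x*y^2 - y^3 - x^2 - 3

First, deg p = 3. A generic line meets the curve in up to 3 points.
Next, from the axis intercepts and sections: it misses every integer gridline on the x-axis.
Finally, the integer polynomial consistent with all of this is the stated p.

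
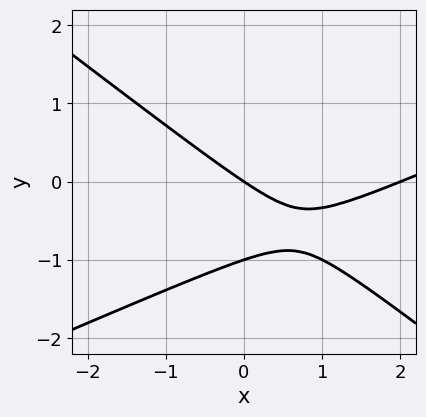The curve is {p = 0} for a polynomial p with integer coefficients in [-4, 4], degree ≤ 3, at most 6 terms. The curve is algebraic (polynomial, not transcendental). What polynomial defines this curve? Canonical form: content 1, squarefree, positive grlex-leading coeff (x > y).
x^2 - x*y - 3*y^2 - 2*x - 3*y

(a) deg p = 2. No degree-1 curve has this shape.
(b) Checking where it meets the axes: the x-axis gridline crossings are at x ∈ {0, 2}; the y-axis gridline crossings are at y ∈ {-1, 0}.
(c) Putting this together gives p.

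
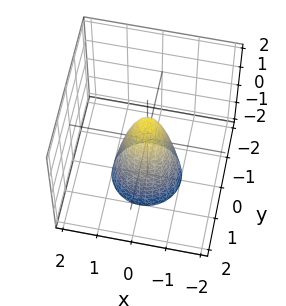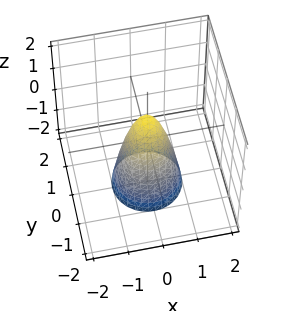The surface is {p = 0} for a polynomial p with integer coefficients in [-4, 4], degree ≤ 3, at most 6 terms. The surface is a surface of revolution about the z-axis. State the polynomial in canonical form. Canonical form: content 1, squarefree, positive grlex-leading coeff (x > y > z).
First, degree: the shape is more complex than any degree-1 surface, so deg p = 2.
Next, symmetries: rotational symmetry about the z-axis ⇒ p depends on x, y only through x² + y².
Then, from the visible intercepts: a circular section at z = -2 has radius exactly 1; one z-axis crossing is at z = 1.
Finally, these observations pin down the coefficients.

3*x^2 + 3*y^2 + z - 1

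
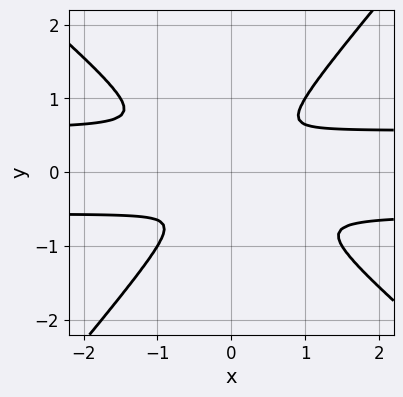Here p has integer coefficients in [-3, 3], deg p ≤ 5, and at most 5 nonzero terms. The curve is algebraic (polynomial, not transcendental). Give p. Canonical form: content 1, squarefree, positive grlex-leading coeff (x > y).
3*x^2*y^2 + x*y^3 - 3*y^4 - x^2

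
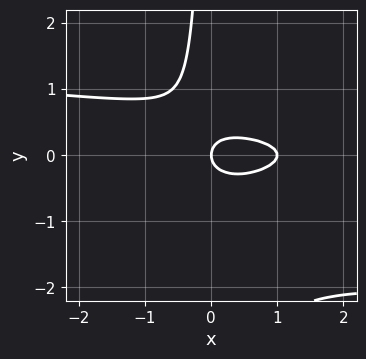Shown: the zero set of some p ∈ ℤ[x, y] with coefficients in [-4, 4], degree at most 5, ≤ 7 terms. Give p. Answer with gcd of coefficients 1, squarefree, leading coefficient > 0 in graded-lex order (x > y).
2*x*y^3 + 3*x*y^2 + x^2 + 2*y^2 - x

First, degree: no degree-3 curve has this shape, so deg p = 4.
Next, against the integer gridlines: it crosses the y-axis at the gridline y = 0; the x-axis gridline crossings are at x ∈ {0, 1}.
Finally, these observations pin down the coefficients.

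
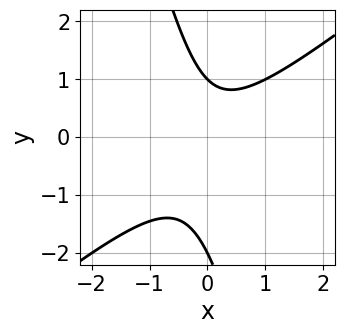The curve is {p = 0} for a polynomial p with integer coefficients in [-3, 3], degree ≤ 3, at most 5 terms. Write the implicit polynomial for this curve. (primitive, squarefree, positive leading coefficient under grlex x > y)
3*x^2 - 3*x*y - y^2 - y + 2

1. deg p = 2. A generic line meets the curve in up to 2 points.
2. Reading off the gridlines: among the integer gridlines, it crosses the y-axis at y ∈ {-2, 1}; no x-intercept at any integer in the box.
3. Solving for integer coefficients yields p as stated.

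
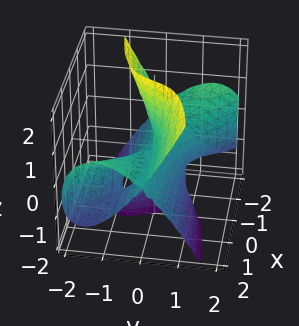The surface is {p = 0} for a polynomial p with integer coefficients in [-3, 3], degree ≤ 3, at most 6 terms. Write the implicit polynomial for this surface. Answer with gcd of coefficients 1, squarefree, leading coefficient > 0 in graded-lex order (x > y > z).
(a) Degree: a generic line meets the surface in up to 3 points, so deg p = 3.
(b) Reading off the gridlines: one y-axis crossing is at y = 0; every point of the x-axis in the box is on the surface; the visible z-axis segment lies entirely on the surface.
(c) Putting this together gives p.

3*x*y^2 - 2*x*z^2 + 3*y^3 + 2*y*z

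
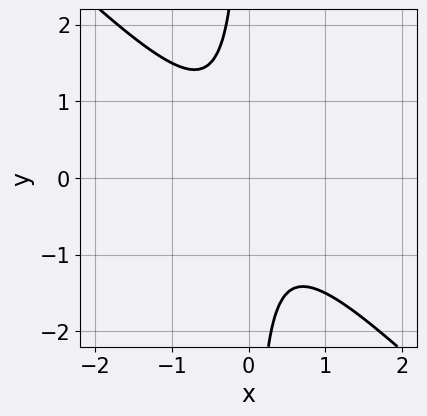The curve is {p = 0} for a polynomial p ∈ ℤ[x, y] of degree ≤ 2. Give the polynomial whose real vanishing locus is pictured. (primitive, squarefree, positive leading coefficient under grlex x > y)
2*x^2 + 2*x*y + 1

(a) The degree is 2 — the shape is more complex than any degree-1 curve.
(b) Against the integer gridlines: no y-intercept at any integer in the box; no x-intercept at any integer in the box.
(c) Matching integer coefficients to the picture gives p.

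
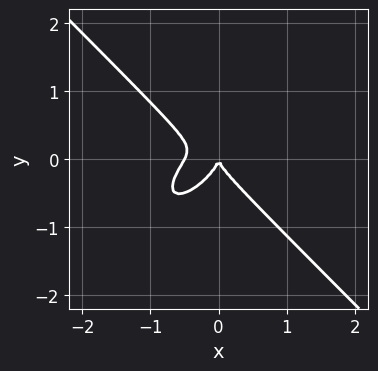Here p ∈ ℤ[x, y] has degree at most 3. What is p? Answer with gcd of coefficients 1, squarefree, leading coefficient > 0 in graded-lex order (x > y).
(a) The degree is 3 — a generic line meets the curve in up to 3 points.
(b) From the axis intercepts and sections: it meets the x-axis at x = 0 (among the integer gridlines); it crosses the y-axis at the gridline y = 0.
(c) Fitting integer coefficients to these (and the overall shape) gives p.

2*x^3 - x^2*y - x*y^2 + 2*y^3 + x^2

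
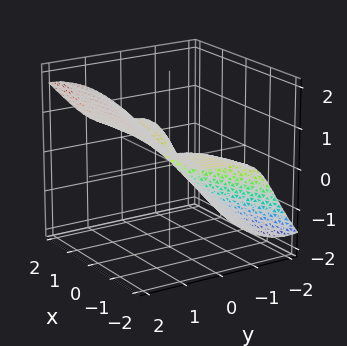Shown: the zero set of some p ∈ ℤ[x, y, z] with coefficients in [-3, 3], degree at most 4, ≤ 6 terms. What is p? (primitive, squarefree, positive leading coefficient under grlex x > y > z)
2*x^2*z - 3*y^3 + 3*z^3 - x^2

(a) Degree: a generic line meets the surface in up to 3 points, so deg p = 3.
(b) From the visible intercepts: it crosses the y-axis at the gridline y = 0; one z-axis crossing is at z = 0; it meets the x-axis at x = 0 (among the integer gridlines).
(c) Assembling these constraints gives the stated polynomial.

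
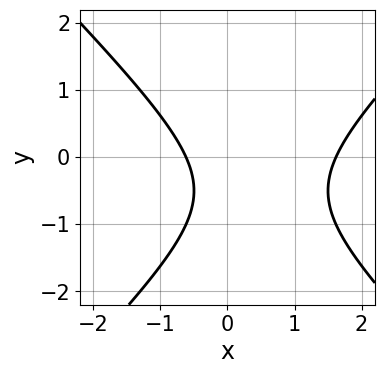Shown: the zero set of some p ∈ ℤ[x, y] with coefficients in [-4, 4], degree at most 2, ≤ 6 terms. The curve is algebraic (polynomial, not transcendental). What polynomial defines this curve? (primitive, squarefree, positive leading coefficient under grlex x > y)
First, degree: the shape is more complex than any degree-1 curve, so deg p = 2.
Next, reading off the gridlines: it misses every integer gridline on the y-axis.
Finally, together with the visible shape, these determine p as stated.

x^2 - y^2 - x - y - 1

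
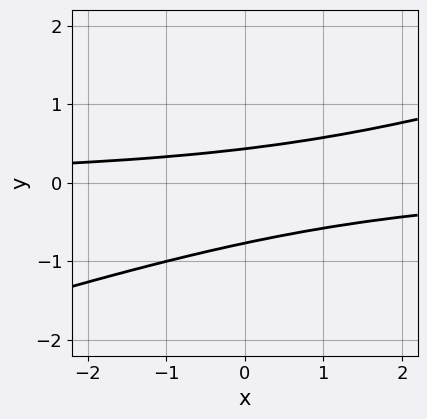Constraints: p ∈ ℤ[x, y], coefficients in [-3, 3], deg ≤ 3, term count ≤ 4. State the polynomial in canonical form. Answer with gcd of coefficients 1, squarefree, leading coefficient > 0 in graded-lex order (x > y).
x*y - 3*y^2 - y + 1

Degree: the shape is more complex than any degree-1 curve, so deg p = 2.
Observable constraints: no x-intercept at any integer in the box.
Solving for integer coefficients yields p as stated.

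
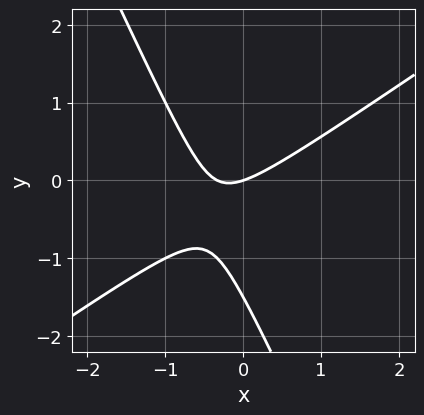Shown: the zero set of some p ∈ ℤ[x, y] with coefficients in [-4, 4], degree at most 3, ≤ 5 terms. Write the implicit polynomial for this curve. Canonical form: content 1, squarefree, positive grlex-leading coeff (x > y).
(a) The degree is 2 — the shape is more complex than any degree-1 curve.
(b) Observable constraints: it crosses the y-axis at the gridline y = 0; it crosses the x-axis at the gridline x = 0.
(c) These observations pin down the coefficients.

3*x^2 - 3*x*y - 2*y^2 + x - 3*y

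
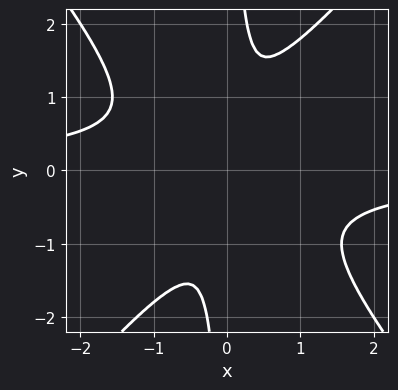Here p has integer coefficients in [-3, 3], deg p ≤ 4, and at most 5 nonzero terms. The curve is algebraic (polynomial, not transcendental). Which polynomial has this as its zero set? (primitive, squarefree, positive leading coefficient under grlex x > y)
3*x^3*y - 2*x*y^3 + 3*x^2 + y^2

(a) Degree: a generic line meets the curve in up to 4 points, so deg p = 4.
(b) Putting this together gives p.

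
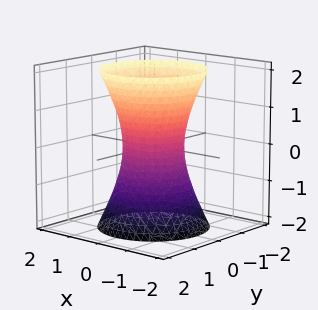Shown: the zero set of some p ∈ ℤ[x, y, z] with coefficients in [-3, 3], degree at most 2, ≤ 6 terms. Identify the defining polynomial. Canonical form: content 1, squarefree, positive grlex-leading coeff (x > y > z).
The degree is 2 — an hourglass — one-sheet hyperboloid; a quadric.
Symmetries: every cross-section ⟂ z is a circle, so x, y appear only via x² + y²; it's symmetric under z → −z, forcing even powers of z.
Reading off the gridlines: a circular section at z = -2 has radius between 1 and 2; no z-intercept at any integer in the box.
Together with the visible shape, these determine p as stated.

3*x^2 + 3*y^2 - z^2 - 2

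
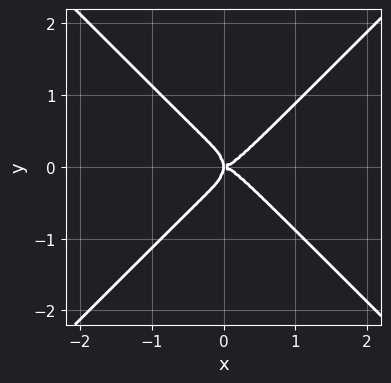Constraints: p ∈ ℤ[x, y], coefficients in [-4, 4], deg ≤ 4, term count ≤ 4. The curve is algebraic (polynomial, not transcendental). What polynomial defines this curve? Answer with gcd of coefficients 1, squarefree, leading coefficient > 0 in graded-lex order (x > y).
Degree: the shape is more complex than any degree-3 curve, so deg p = 4.
Symmetries: the y ↦ −y reflection is a symmetry, so y appears only in even powers.
From the visible intercepts: it meets the y-axis at y = 0 (among the integer gridlines); it meets the x-axis at x = 0 (among the integer gridlines).
Together with the visible shape, these determine p as stated.

2*x^4 - 2*y^4 - x*y^2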